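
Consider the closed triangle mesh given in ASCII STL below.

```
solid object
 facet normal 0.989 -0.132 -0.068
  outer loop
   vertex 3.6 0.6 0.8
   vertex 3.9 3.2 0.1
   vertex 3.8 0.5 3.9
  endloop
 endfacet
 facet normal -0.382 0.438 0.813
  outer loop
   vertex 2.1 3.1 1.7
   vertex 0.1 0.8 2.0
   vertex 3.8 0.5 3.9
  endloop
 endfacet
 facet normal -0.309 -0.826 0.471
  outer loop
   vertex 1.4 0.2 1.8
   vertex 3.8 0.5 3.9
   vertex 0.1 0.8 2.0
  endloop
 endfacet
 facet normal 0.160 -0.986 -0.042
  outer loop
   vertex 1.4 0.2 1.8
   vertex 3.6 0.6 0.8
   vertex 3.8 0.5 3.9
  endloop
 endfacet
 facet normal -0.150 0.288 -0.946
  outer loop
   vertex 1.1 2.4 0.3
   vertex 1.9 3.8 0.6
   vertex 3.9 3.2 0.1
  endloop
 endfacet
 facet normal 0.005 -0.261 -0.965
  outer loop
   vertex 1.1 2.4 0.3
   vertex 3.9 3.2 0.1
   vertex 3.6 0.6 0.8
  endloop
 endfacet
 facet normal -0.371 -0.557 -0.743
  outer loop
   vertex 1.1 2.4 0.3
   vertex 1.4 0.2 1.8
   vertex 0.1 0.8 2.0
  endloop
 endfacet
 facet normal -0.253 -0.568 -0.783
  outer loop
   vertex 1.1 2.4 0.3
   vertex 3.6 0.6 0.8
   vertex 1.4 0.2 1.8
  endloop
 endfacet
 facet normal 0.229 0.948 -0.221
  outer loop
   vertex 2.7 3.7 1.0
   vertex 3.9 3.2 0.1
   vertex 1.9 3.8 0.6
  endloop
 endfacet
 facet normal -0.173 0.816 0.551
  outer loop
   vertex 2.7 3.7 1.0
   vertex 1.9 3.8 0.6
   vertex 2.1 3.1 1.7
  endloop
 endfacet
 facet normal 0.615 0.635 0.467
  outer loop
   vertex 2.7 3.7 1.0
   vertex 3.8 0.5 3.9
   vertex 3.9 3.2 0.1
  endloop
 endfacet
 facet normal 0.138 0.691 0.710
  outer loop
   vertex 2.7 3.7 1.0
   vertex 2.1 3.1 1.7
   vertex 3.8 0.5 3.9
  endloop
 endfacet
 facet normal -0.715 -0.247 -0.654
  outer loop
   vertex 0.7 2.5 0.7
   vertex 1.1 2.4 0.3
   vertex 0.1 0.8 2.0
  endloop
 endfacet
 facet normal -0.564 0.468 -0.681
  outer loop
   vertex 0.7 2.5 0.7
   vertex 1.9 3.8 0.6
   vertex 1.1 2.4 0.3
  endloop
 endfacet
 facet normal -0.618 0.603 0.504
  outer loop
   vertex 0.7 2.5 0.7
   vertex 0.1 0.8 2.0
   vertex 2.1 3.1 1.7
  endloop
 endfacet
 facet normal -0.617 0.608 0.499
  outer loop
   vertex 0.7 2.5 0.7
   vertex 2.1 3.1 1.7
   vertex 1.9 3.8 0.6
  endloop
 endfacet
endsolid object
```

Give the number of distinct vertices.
10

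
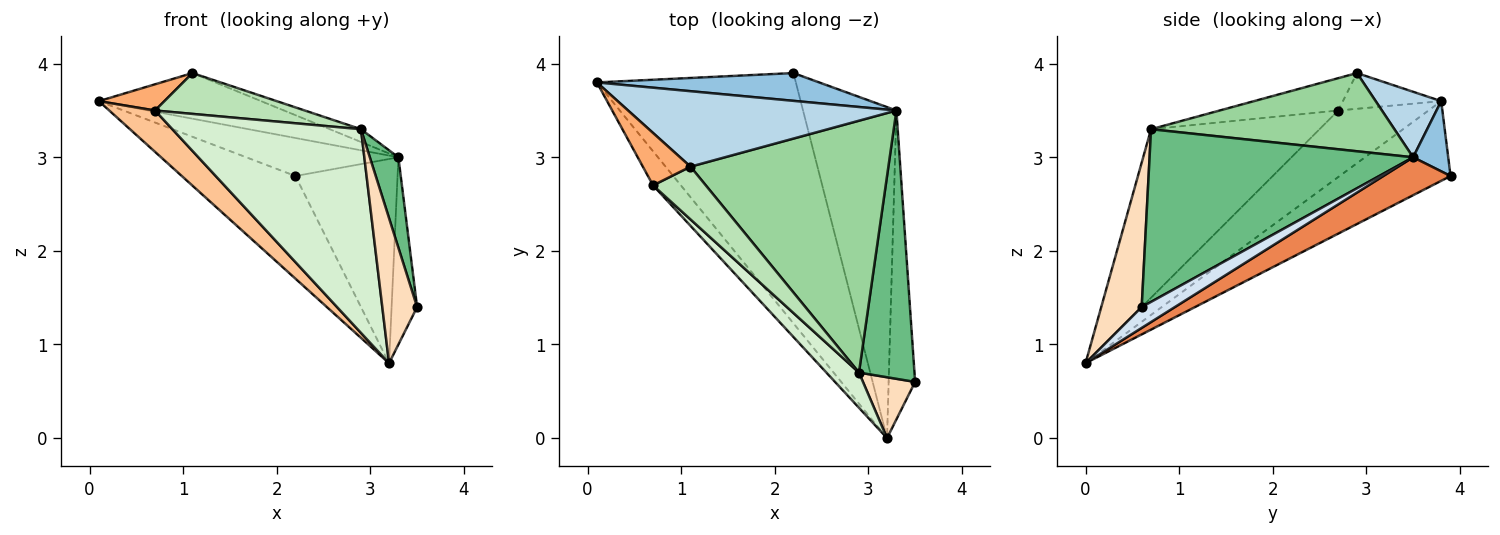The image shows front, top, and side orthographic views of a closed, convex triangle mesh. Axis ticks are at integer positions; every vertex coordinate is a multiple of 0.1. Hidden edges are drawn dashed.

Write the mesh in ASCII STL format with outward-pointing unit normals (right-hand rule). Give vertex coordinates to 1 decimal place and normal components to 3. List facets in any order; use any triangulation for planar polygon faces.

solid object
 facet normal -0.347 0.356 -0.868
  outer loop
   vertex 3.2 0.0 0.8
   vertex 0.1 3.8 3.6
   vertex 2.2 3.9 2.8
  endloop
 endfacet
 facet normal 0.183 0.794 0.580
  outer loop
   vertex 3.3 3.5 3.0
   vertex 2.2 3.9 2.8
   vertex 0.1 3.8 3.6
  endloop
 endfacet
 facet normal 0.205 0.506 0.838
  outer loop
   vertex 3.3 3.5 3.0
   vertex 0.1 3.8 3.6
   vertex 1.1 2.9 3.9
  endloop
 endfacet
 facet normal 0.559 0.430 -0.709
  outer loop
   vertex 3.3 3.5 3.0
   vertex 3.5 0.6 1.4
   vertex 3.2 0.0 0.8
  endloop
 endfacet
 facet normal 0.327 0.496 -0.804
  outer loop
   vertex 3.3 3.5 3.0
   vertex 3.2 0.0 0.8
   vertex 2.2 3.9 2.8
  endloop
 endfacet
 facet normal -0.557 -0.371 0.743
  outer loop
   vertex 0.7 2.7 3.5
   vertex 1.1 2.9 3.9
   vertex 0.1 3.8 3.6
  endloop
 endfacet
 facet normal -0.835 -0.424 -0.350
  outer loop
   vertex 0.7 2.7 3.5
   vertex 0.1 3.8 3.6
   vertex 3.2 0.0 0.8
  endloop
 endfacet
 facet normal 0.731 -0.629 0.264
  outer loop
   vertex 2.9 0.7 3.3
   vertex 3.2 0.0 0.8
   vertex 3.5 0.6 1.4
  endloop
 endfacet
 facet normal 0.947 -0.103 0.304
  outer loop
   vertex 2.9 0.7 3.3
   vertex 3.5 0.6 1.4
   vertex 3.3 3.5 3.0
  endloop
 endfacet
 facet normal 0.367 0.047 0.929
  outer loop
   vertex 2.9 0.7 3.3
   vertex 3.3 3.5 3.0
   vertex 1.1 2.9 3.9
  endloop
 endfacet
 facet normal -0.436 -0.551 0.712
  outer loop
   vertex 2.9 0.7 3.3
   vertex 1.1 2.9 3.9
   vertex 0.7 2.7 3.5
  endloop
 endfacet
 facet normal -0.661 -0.740 0.128
  outer loop
   vertex 2.9 0.7 3.3
   vertex 0.7 2.7 3.5
   vertex 3.2 0.0 0.8
  endloop
 endfacet
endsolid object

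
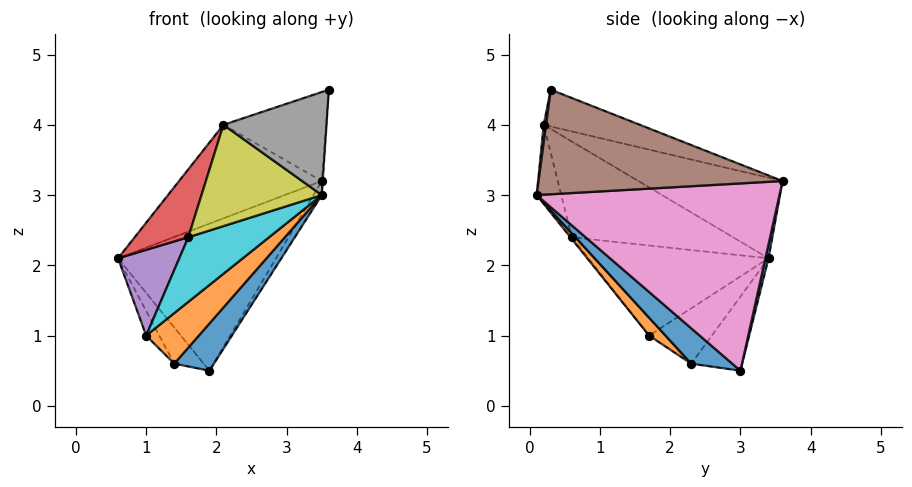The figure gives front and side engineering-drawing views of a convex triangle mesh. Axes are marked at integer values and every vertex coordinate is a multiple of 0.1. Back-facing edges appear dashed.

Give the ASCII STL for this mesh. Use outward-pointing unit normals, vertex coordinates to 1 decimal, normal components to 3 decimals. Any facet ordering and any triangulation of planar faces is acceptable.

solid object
 facet normal 0.019 0.974 -0.228
  outer loop
   vertex 1.9 3.0 0.5
   vertex 0.6 3.4 2.1
   vertex 3.5 3.6 3.2
  endloop
 endfacet
 facet normal -0.353 0.350 0.868
  outer loop
   vertex 2.1 0.2 4.0
   vertex 3.5 3.6 3.2
   vertex 0.6 3.4 2.1
  endloop
 endfacet
 facet normal -0.318 0.339 0.885
  outer loop
   vertex 2.1 0.2 4.0
   vertex 3.6 0.3 4.5
   vertex 3.5 3.6 3.2
  endloop
 endfacet
 facet normal -0.927 -0.308 0.213
  outer loop
   vertex 2.1 0.2 4.0
   vertex 0.6 3.4 2.1
   vertex 1.6 0.6 2.4
  endloop
 endfacet
 facet normal -0.936 -0.318 0.151
  outer loop
   vertex 1.0 1.7 1.0
   vertex 1.6 0.6 2.4
   vertex 0.6 3.4 2.1
  endloop
 endfacet
 facet normal 0.998 0.004 -0.067
  outer loop
   vertex 3.5 0.1 3.0
   vertex 3.5 3.6 3.2
   vertex 3.6 0.3 4.5
  endloop
 endfacet
 facet normal 0.857 0.029 -0.514
  outer loop
   vertex 3.5 0.1 3.0
   vertex 1.9 3.0 0.5
   vertex 3.5 3.6 3.2
  endloop
 endfacet
 facet normal 0.023 -0.991 0.131
  outer loop
   vertex 3.5 0.1 3.0
   vertex 3.6 0.3 4.5
   vertex 2.1 0.2 4.0
  endloop
 endfacet
 facet normal -0.197 -0.964 -0.179
  outer loop
   vertex 3.5 0.1 3.0
   vertex 2.1 0.2 4.0
   vertex 1.6 0.6 2.4
  endloop
 endfacet
 facet normal -0.014 -0.789 -0.614
  outer loop
   vertex 3.5 0.1 3.0
   vertex 1.6 0.6 2.4
   vertex 1.0 1.7 1.0
  endloop
 endfacet
 facet normal 0.446 -0.431 -0.785
  outer loop
   vertex 1.4 2.3 0.6
   vertex 1.9 3.0 0.5
   vertex 3.5 0.1 3.0
  endloop
 endfacet
 facet normal 0.196 -0.631 -0.750
  outer loop
   vertex 1.4 2.3 0.6
   vertex 3.5 0.1 3.0
   vertex 1.0 1.7 1.0
  endloop
 endfacet
 facet normal -0.667 0.385 -0.638
  outer loop
   vertex 1.4 2.3 0.6
   vertex 0.6 3.4 2.1
   vertex 1.9 3.0 0.5
  endloop
 endfacet
 facet normal -0.812 0.170 -0.558
  outer loop
   vertex 1.4 2.3 0.6
   vertex 1.0 1.7 1.0
   vertex 0.6 3.4 2.1
  endloop
 endfacet
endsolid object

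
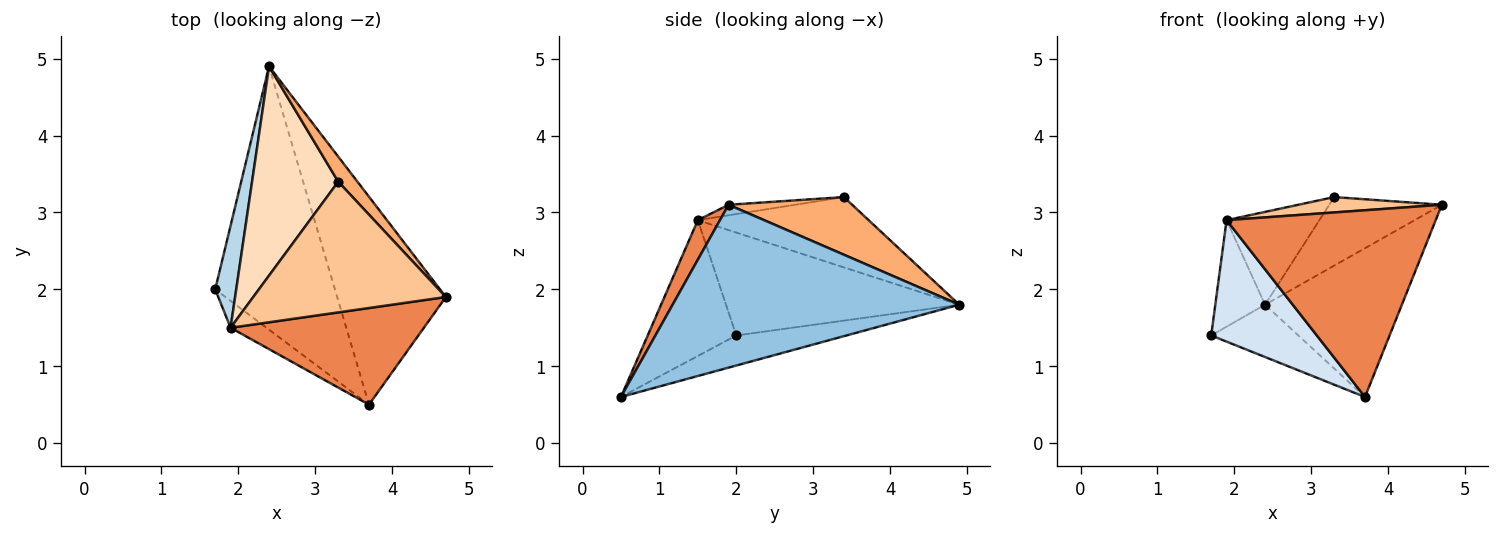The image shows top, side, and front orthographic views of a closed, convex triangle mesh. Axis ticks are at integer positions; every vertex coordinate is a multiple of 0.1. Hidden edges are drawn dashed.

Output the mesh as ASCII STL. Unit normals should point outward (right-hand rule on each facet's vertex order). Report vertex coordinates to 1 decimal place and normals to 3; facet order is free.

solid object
 facet normal -0.239 0.189 -0.952
  outer loop
   vertex 3.7 0.5 0.6
   vertex 1.7 2.0 1.4
   vertex 2.4 4.9 1.8
  endloop
 endfacet
 facet normal 0.773 0.369 -0.516
  outer loop
   vertex 3.7 0.5 0.6
   vertex 2.4 4.9 1.8
   vertex 4.7 1.9 3.1
  endloop
 endfacet
 facet normal -0.959 0.204 0.196
  outer loop
   vertex 1.9 1.5 2.9
   vertex 2.4 4.9 1.8
   vertex 1.7 2.0 1.4
  endloop
 endfacet
 facet normal -0.634 -0.755 -0.167
  outer loop
   vertex 1.9 1.5 2.9
   vertex 1.7 2.0 1.4
   vertex 3.7 0.5 0.6
  endloop
 endfacet
 facet normal 0.094 -0.884 0.458
  outer loop
   vertex 1.9 1.5 2.9
   vertex 3.7 0.5 0.6
   vertex 4.7 1.9 3.1
  endloop
 endfacet
 facet normal 0.718 0.654 0.239
  outer loop
   vertex 3.3 3.4 3.2
   vertex 4.7 1.9 3.1
   vertex 2.4 4.9 1.8
  endloop
 endfacet
 facet normal -0.054 -0.117 0.992
  outer loop
   vertex 3.3 3.4 3.2
   vertex 1.9 1.5 2.9
   vertex 4.7 1.9 3.1
  endloop
 endfacet
 facet normal -0.598 0.325 0.733
  outer loop
   vertex 3.3 3.4 3.2
   vertex 2.4 4.9 1.8
   vertex 1.9 1.5 2.9
  endloop
 endfacet
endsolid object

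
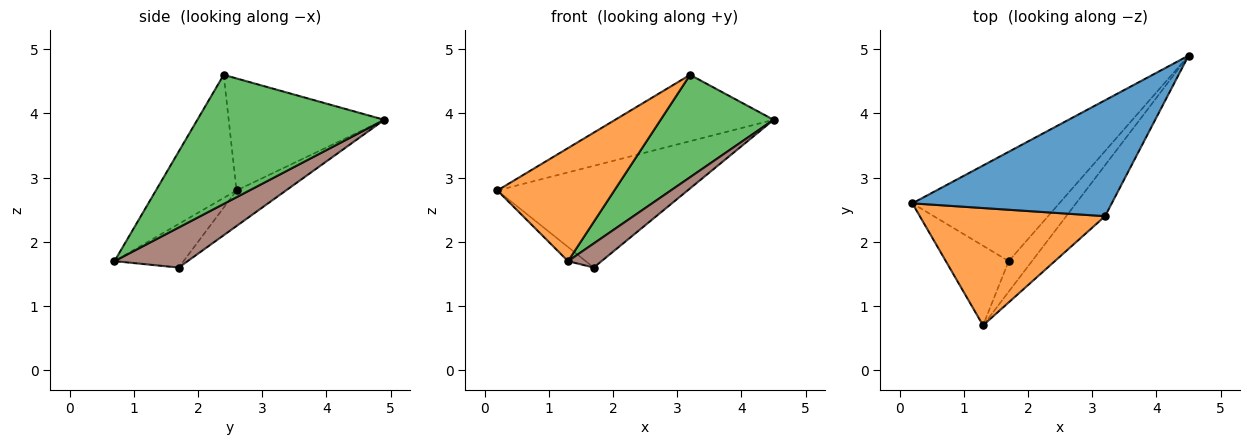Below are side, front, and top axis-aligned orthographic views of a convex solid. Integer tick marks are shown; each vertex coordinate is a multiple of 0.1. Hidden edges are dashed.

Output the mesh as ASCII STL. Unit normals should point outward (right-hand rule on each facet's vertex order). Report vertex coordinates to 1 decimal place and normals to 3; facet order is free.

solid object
 facet normal -0.438 0.446 0.780
  outer loop
   vertex 3.2 2.4 4.6
   vertex 4.5 4.9 3.9
   vertex 0.2 2.6 2.8
  endloop
 endfacet
 facet normal -0.432 -0.626 0.650
  outer loop
   vertex 3.2 2.4 4.6
   vertex 0.2 2.6 2.8
   vertex 1.3 0.7 1.7
  endloop
 endfacet
 facet normal 0.829 -0.501 -0.249
  outer loop
   vertex 3.2 2.4 4.6
   vertex 1.3 0.7 1.7
   vertex 4.5 4.9 3.9
  endloop
 endfacet
 facet normal -0.174 0.671 -0.721
  outer loop
   vertex 1.7 1.7 1.6
   vertex 0.2 2.6 2.8
   vertex 4.5 4.9 3.9
  endloop
 endfacet
 facet normal -0.564 0.144 -0.813
  outer loop
   vertex 1.7 1.7 1.6
   vertex 1.3 0.7 1.7
   vertex 0.2 2.6 2.8
  endloop
 endfacet
 facet normal 0.804 -0.368 -0.467
  outer loop
   vertex 1.7 1.7 1.6
   vertex 4.5 4.9 3.9
   vertex 1.3 0.7 1.7
  endloop
 endfacet
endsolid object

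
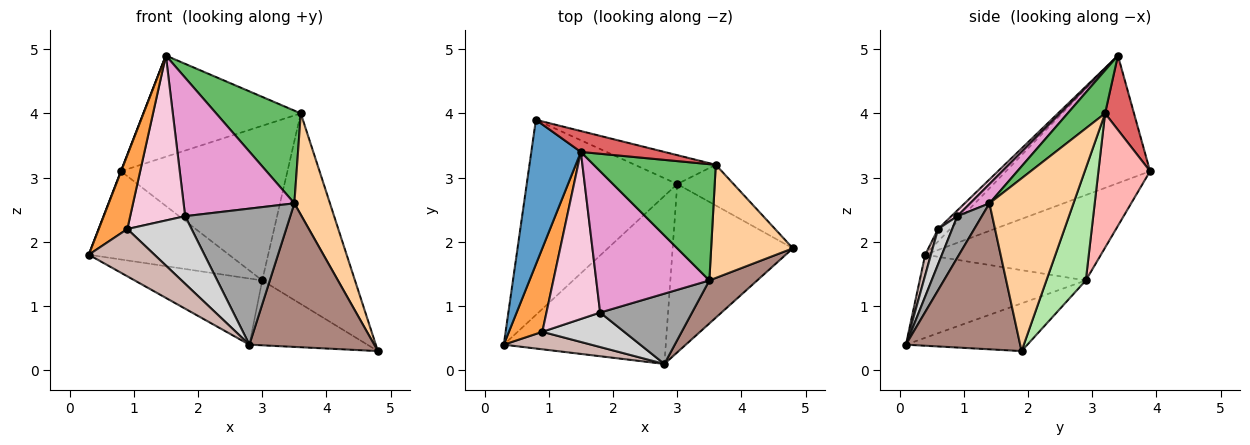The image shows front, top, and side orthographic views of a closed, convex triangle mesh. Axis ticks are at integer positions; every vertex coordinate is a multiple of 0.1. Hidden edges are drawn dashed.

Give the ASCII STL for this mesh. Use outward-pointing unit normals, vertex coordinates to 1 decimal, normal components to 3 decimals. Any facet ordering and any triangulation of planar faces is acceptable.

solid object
 facet normal -0.932 -0.001 0.362
  outer loop
   vertex 1.5 3.4 4.9
   vertex 0.8 3.9 3.1
   vertex 0.3 0.4 1.8
  endloop
 endfacet
 facet normal -0.459 0.366 -0.809
  outer loop
   vertex 3.0 2.9 1.4
   vertex 0.3 0.4 1.8
   vertex 0.8 3.9 3.1
  endloop
 endfacet
 facet normal -0.268 -0.638 0.722
  outer loop
   vertex 0.9 0.6 2.2
   vertex 1.5 3.4 4.9
   vertex 0.3 0.4 1.8
  endloop
 endfacet
 facet normal 0.844 -0.358 0.399
  outer loop
   vertex 3.6 3.2 4.0
   vertex 3.5 1.4 2.6
   vertex 4.8 1.9 0.3
  endloop
 endfacet
 facet normal 0.266 -0.601 0.754
  outer loop
   vertex 3.6 3.2 4.0
   vertex 1.5 3.4 4.9
   vertex 3.5 1.4 2.6
  endloop
 endfacet
 facet normal 0.384 0.903 -0.193
  outer loop
   vertex 3.6 3.2 4.0
   vertex 4.8 1.9 0.3
   vertex 3.0 2.9 1.4
  endloop
 endfacet
 facet normal 0.177 0.964 0.199
  outer loop
   vertex 3.6 3.2 4.0
   vertex 0.8 3.9 3.1
   vertex 1.5 3.4 4.9
  endloop
 endfacet
 facet normal 0.292 0.940 -0.176
  outer loop
   vertex 3.6 3.2 4.0
   vertex 3.0 2.9 1.4
   vertex 0.8 3.9 3.1
  endloop
 endfacet
 facet normal -0.431 0.331 -0.840
  outer loop
   vertex 2.8 0.1 0.4
   vertex 0.3 0.4 1.8
   vertex 3.0 2.9 1.4
  endloop
 endfacet
 facet normal -0.347 0.337 -0.875
  outer loop
   vertex 2.8 0.1 0.4
   vertex 3.0 2.9 1.4
   vertex 4.8 1.9 0.3
  endloop
 endfacet
 facet normal 0.659 -0.720 0.216
  outer loop
   vertex 2.8 0.1 0.4
   vertex 4.8 1.9 0.3
   vertex 3.5 1.4 2.6
  endloop
 endfacet
 facet normal 0.081 -0.935 0.346
  outer loop
   vertex 2.8 0.1 0.4
   vertex 0.9 0.6 2.2
   vertex 0.3 0.4 1.8
  endloop
 endfacet
 facet normal 0.121 -0.695 0.709
  outer loop
   vertex 1.8 0.9 2.4
   vertex 3.5 1.4 2.6
   vertex 1.5 3.4 4.9
  endloop
 endfacet
 facet normal 0.076 -0.701 0.710
  outer loop
   vertex 1.8 0.9 2.4
   vertex 1.5 3.4 4.9
   vertex 0.9 0.6 2.2
  endloop
 endfacet
 facet normal 0.203 -0.870 0.449
  outer loop
   vertex 1.8 0.9 2.4
   vertex 2.8 0.1 0.4
   vertex 3.5 1.4 2.6
  endloop
 endfacet
 facet normal 0.192 -0.874 0.446
  outer loop
   vertex 1.8 0.9 2.4
   vertex 0.9 0.6 2.2
   vertex 2.8 0.1 0.4
  endloop
 endfacet
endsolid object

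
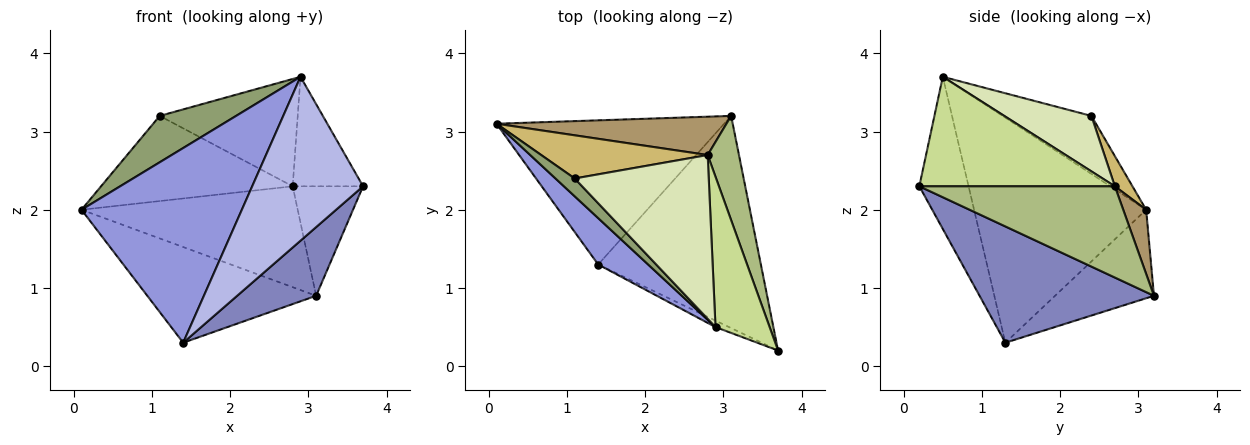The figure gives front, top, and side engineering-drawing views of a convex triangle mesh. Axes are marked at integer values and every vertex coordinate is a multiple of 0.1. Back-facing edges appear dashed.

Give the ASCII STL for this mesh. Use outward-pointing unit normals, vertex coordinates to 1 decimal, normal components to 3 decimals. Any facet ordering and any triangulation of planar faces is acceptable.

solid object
 facet normal -0.308 0.526 -0.793
  outer loop
   vertex 1.4 1.3 0.3
   vertex 0.1 3.1 2.0
   vertex 3.1 3.2 0.9
  endloop
 endfacet
 facet normal 0.562 -0.255 -0.787
  outer loop
   vertex 1.4 1.3 0.3
   vertex 3.1 3.2 0.9
   vertex 3.7 0.2 2.3
  endloop
 endfacet
 facet normal -0.722 -0.673 0.160
  outer loop
   vertex 2.9 0.5 3.7
   vertex 0.1 3.1 2.0
   vertex 1.4 1.3 0.3
  endloop
 endfacet
 facet normal -0.406 -0.913 -0.036
  outer loop
   vertex 2.9 0.5 3.7
   vertex 1.4 1.3 0.3
   vertex 3.7 0.2 2.3
  endloop
 endfacet
 facet normal -0.735 -0.632 0.244
  outer loop
   vertex 1.1 2.4 3.2
   vertex 0.1 3.1 2.0
   vertex 2.9 0.5 3.7
  endloop
 endfacet
 facet normal 0.895 0.322 0.307
  outer loop
   vertex 2.8 2.7 2.3
   vertex 3.7 0.2 2.3
   vertex 3.1 3.2 0.9
  endloop
 endfacet
 facet normal 0.853 0.307 0.422
  outer loop
   vertex 2.8 2.7 2.3
   vertex 2.9 0.5 3.7
   vertex 3.7 0.2 2.3
  endloop
 endfacet
 facet normal 0.327 0.518 0.790
  outer loop
   vertex 2.8 2.7 2.3
   vertex 1.1 2.4 3.2
   vertex 2.9 0.5 3.7
  endloop
 endfacet
 facet normal 0.099 0.930 0.353
  outer loop
   vertex 2.8 2.7 2.3
   vertex 3.1 3.2 0.9
   vertex 0.1 3.1 2.0
  endloop
 endfacet
 facet normal 0.082 0.889 0.451
  outer loop
   vertex 2.8 2.7 2.3
   vertex 0.1 3.1 2.0
   vertex 1.1 2.4 3.2
  endloop
 endfacet
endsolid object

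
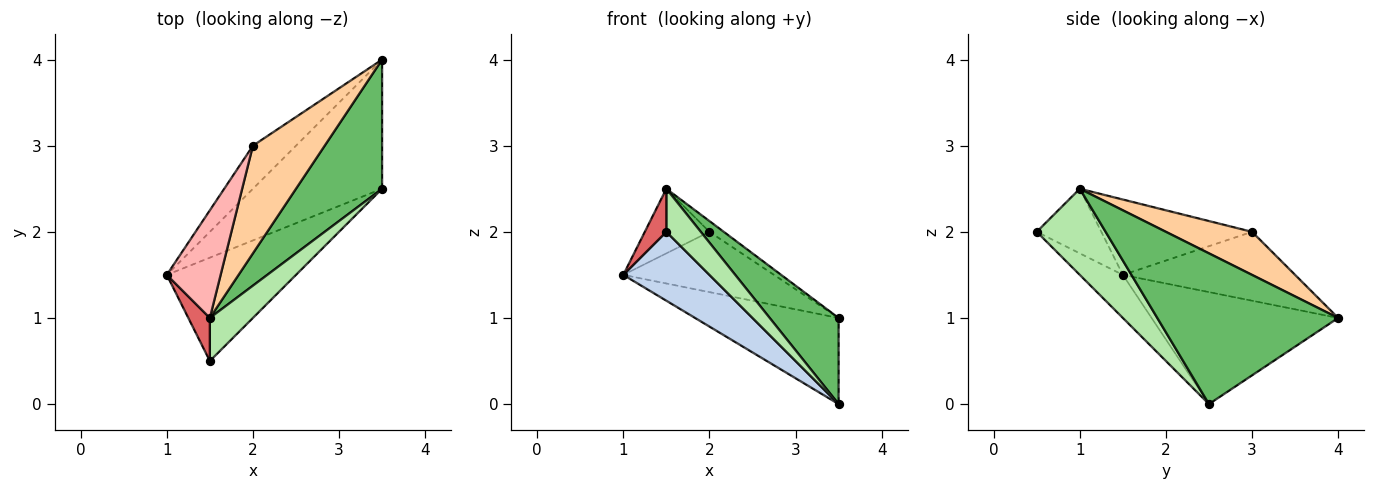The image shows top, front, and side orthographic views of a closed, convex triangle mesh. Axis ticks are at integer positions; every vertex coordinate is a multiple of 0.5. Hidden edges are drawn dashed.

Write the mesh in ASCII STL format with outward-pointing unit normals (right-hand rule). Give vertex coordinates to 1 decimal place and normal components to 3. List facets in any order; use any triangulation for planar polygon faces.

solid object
 facet normal -0.585 0.450 -0.675
  outer loop
   vertex 3.5 2.5 0.0
   vertex 1.0 1.5 1.5
   vertex 3.5 4.0 1.0
  endloop
 endfacet
 facet normal -0.267 -0.535 -0.802
  outer loop
   vertex 3.5 2.5 0.0
   vertex 1.5 0.5 2.0
   vertex 1.0 1.5 1.5
  endloop
 endfacet
 facet normal -0.681 0.596 -0.426
  outer loop
   vertex 2.0 3.0 2.0
   vertex 3.5 4.0 1.0
   vertex 1.0 1.5 1.5
  endloop
 endfacet
 facet normal 0.513 0.085 0.854
  outer loop
   vertex 1.5 1.0 2.5
   vertex 3.5 4.0 1.0
   vertex 2.0 3.0 2.0
  endloop
 endfacet
 facet normal 0.824 -0.314 0.471
  outer loop
   vertex 1.5 1.0 2.5
   vertex 3.5 2.5 0.0
   vertex 3.5 4.0 1.0
  endloop
 endfacet
 facet normal 0.816 -0.408 0.408
  outer loop
   vertex 1.5 1.0 2.5
   vertex 1.5 0.5 2.0
   vertex 3.5 2.5 0.0
  endloop
 endfacet
 facet normal -0.905 -0.302 0.302
  outer loop
   vertex 1.5 1.0 2.5
   vertex 1.0 1.5 1.5
   vertex 1.5 0.5 2.0
  endloop
 endfacet
 facet normal -0.768 0.329 0.549
  outer loop
   vertex 1.5 1.0 2.5
   vertex 2.0 3.0 2.0
   vertex 1.0 1.5 1.5
  endloop
 endfacet
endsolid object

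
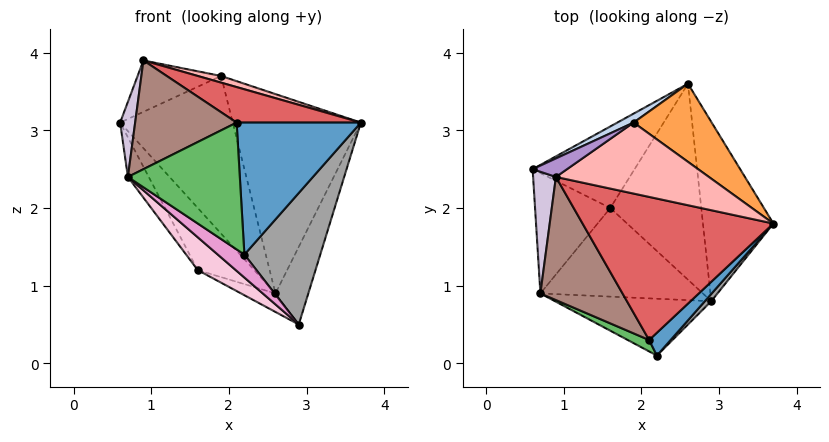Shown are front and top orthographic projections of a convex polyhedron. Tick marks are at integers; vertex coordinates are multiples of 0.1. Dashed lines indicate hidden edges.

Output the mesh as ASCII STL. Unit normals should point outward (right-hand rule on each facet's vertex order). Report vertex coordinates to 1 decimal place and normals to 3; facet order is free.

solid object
 facet normal 0.679 -0.724 0.125
  outer loop
   vertex 2.1 0.3 3.1
   vertex 2.2 0.1 1.4
   vertex 3.7 1.8 3.1
  endloop
 endfacet
 facet normal -0.438 0.898 0.051
  outer loop
   vertex 1.9 3.1 3.7
   vertex 2.6 3.6 0.9
   vertex 0.6 2.5 3.1
  endloop
 endfacet
 facet normal 0.622 0.729 0.286
  outer loop
   vertex 1.9 3.1 3.7
   vertex 3.7 1.8 3.1
   vertex 2.6 3.6 0.9
  endloop
 endfacet
 facet normal -0.770 0.386 -0.507
  outer loop
   vertex 1.6 2.0 1.2
   vertex 0.6 2.5 3.1
   vertex 2.6 3.6 0.9
  endloop
 endfacet
 facet normal -0.427 -0.901 0.081
  outer loop
   vertex 0.7 0.9 2.4
   vertex 2.2 0.1 1.4
   vertex 2.1 0.3 3.1
  endloop
 endfacet
 facet normal -0.855 0.162 -0.493
  outer loop
   vertex 0.7 0.9 2.4
   vertex 0.6 2.5 3.1
   vertex 1.6 2.0 1.2
  endloop
 endfacet
 facet normal 0.220 -0.235 0.947
  outer loop
   vertex 0.9 2.4 3.9
   vertex 2.1 0.3 3.1
   vertex 3.7 1.8 3.1
  endloop
 endfacet
 facet normal 0.256 -0.090 0.963
  outer loop
   vertex 0.9 2.4 3.9
   vertex 3.7 1.8 3.1
   vertex 1.9 3.1 3.7
  endloop
 endfacet
 facet normal -0.509 0.810 0.292
  outer loop
   vertex 0.9 2.4 3.9
   vertex 1.9 3.1 3.7
   vertex 0.6 2.5 3.1
  endloop
 endfacet
 facet normal -0.926 -0.199 0.322
  outer loop
   vertex 0.9 2.4 3.9
   vertex 0.6 2.5 3.1
   vertex 0.7 0.9 2.4
  endloop
 endfacet
 facet normal -0.550 -0.553 0.626
  outer loop
   vertex 0.9 2.4 3.9
   vertex 0.7 0.9 2.4
   vertex 2.1 0.3 3.1
  endloop
 endfacet
 facet normal -0.410 0.086 -0.908
  outer loop
   vertex 2.9 0.8 0.5
   vertex 1.6 2.0 1.2
   vertex 2.6 3.6 0.9
  endloop
 endfacet
 facet normal -0.633 -0.290 -0.718
  outer loop
   vertex 2.9 0.8 0.5
   vertex 2.2 0.1 1.4
   vertex 0.7 0.9 2.4
  endloop
 endfacet
 facet normal -0.637 -0.268 -0.723
  outer loop
   vertex 2.9 0.8 0.5
   vertex 0.7 0.9 2.4
   vertex 1.6 2.0 1.2
  endloop
 endfacet
 facet normal 0.730 -0.682 0.038
  outer loop
   vertex 2.9 0.8 0.5
   vertex 3.7 1.8 3.1
   vertex 2.2 0.1 1.4
  endloop
 endfacet
 facet normal 0.928 0.148 -0.343
  outer loop
   vertex 2.9 0.8 0.5
   vertex 2.6 3.6 0.9
   vertex 3.7 1.8 3.1
  endloop
 endfacet
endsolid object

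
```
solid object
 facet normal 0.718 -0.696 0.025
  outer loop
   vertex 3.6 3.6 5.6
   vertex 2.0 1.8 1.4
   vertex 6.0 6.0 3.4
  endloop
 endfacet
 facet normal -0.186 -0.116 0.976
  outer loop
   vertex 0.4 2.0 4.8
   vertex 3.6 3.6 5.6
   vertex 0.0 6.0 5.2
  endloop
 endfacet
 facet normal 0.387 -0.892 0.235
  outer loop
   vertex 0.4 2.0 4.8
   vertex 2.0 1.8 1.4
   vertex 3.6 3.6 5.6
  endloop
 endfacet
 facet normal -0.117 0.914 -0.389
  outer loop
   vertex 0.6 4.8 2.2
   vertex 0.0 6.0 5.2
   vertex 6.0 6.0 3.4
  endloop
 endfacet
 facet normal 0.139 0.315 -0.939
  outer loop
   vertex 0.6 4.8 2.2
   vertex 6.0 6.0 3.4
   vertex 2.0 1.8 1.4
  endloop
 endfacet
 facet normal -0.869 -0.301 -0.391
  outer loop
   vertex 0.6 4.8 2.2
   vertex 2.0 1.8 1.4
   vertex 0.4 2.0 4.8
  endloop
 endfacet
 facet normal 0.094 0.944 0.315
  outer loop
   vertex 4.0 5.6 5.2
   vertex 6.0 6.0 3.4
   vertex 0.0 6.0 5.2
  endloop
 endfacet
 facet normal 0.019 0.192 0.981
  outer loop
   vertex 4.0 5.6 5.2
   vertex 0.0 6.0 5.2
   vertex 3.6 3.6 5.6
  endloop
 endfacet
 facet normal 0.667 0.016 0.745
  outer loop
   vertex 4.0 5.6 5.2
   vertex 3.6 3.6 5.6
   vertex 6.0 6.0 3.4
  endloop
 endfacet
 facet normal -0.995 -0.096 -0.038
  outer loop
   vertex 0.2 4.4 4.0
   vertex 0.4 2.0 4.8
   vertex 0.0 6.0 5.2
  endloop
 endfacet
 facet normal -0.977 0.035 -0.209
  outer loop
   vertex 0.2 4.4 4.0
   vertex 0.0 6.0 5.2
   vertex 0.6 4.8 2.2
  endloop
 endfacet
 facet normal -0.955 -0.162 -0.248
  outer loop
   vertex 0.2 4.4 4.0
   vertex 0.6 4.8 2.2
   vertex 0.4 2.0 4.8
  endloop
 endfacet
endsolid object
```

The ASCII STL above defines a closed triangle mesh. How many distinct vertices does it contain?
8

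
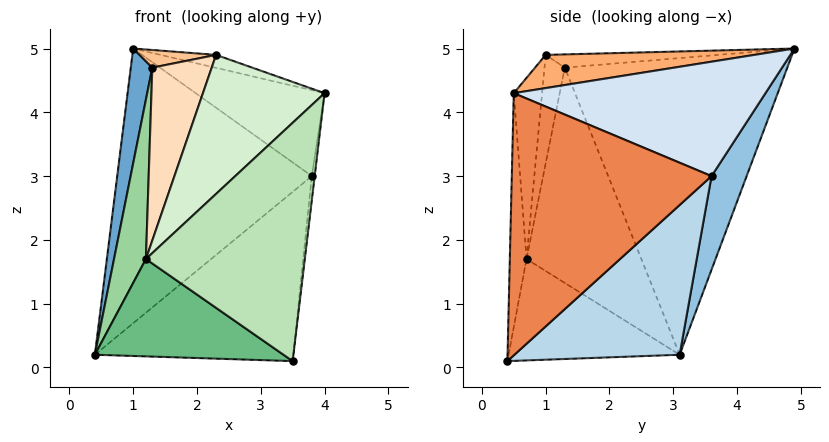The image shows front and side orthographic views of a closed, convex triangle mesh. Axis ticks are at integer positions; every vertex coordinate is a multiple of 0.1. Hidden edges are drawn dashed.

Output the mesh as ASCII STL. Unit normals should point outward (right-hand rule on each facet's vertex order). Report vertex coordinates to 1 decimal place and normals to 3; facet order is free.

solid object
 facet normal -0.983 -0.095 0.159
  outer loop
   vertex 1.3 1.3 4.7
   vertex 1.0 4.9 5.0
   vertex 0.4 3.1 0.2
  endloop
 endfacet
 facet normal 0.165 0.916 -0.364
  outer loop
   vertex 3.8 3.6 3.0
   vertex 0.4 3.1 0.2
   vertex 1.0 4.9 5.0
  endloop
 endfacet
 facet normal 0.472 0.567 -0.675
  outer loop
   vertex 3.8 3.6 3.0
   vertex 3.5 0.4 0.1
   vertex 0.4 3.1 0.2
  endloop
 endfacet
 facet normal 0.645 0.330 0.689
  outer loop
   vertex 3.8 3.6 3.0
   vertex 1.0 4.9 5.0
   vertex 4.0 0.5 4.3
  endloop
 endfacet
 facet normal 0.993 0.014 -0.119
  outer loop
   vertex 3.8 3.6 3.0
   vertex 4.0 0.5 4.3
   vertex 3.5 0.4 0.1
  endloop
 endfacet
 facet normal 0.356 0.095 0.930
  outer loop
   vertex 2.3 1.0 4.9
   vertex 4.0 0.5 4.3
   vertex 1.0 4.9 5.0
  endloop
 endfacet
 facet normal -0.224 -0.099 0.970
  outer loop
   vertex 2.3 1.0 4.9
   vertex 1.0 4.9 5.0
   vertex 1.3 1.3 4.7
  endloop
 endfacet
 facet normal -0.318 -0.928 0.196
  outer loop
   vertex 1.2 0.7 1.7
   vertex 2.3 1.0 4.9
   vertex 1.3 1.3 4.7
  endloop
 endfacet
 facet normal -0.518 -0.571 -0.637
  outer loop
   vertex 1.2 0.7 1.7
   vertex 0.4 3.1 0.2
   vertex 3.5 0.4 0.1
  endloop
 endfacet
 facet normal -0.960 -0.267 0.085
  outer loop
   vertex 1.2 0.7 1.7
   vertex 1.3 1.3 4.7
   vertex 0.4 3.1 0.2
  endloop
 endfacet
 facet normal -0.105 -0.994 0.036
  outer loop
   vertex 1.2 0.7 1.7
   vertex 3.5 0.4 0.1
   vertex 4.0 0.5 4.3
  endloop
 endfacet
 facet normal -0.224 -0.960 0.167
  outer loop
   vertex 1.2 0.7 1.7
   vertex 4.0 0.5 4.3
   vertex 2.3 1.0 4.9
  endloop
 endfacet
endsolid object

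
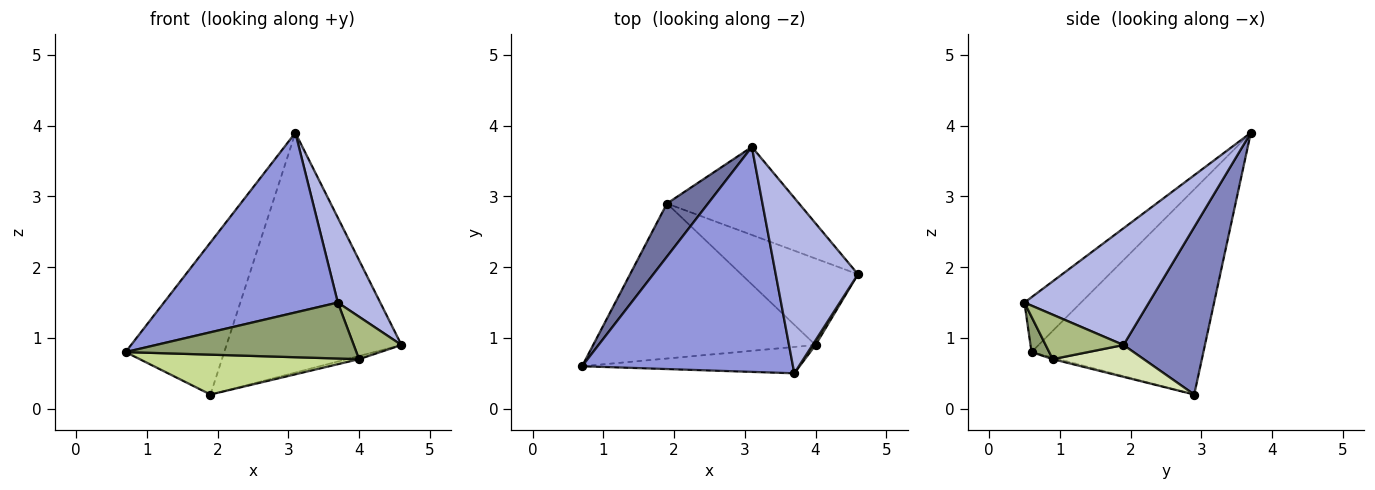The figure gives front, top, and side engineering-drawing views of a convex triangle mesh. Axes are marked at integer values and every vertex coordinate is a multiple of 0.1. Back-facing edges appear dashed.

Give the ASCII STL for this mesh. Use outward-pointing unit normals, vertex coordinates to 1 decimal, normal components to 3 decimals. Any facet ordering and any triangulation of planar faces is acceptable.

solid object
 facet normal -0.855 0.490 0.171
  outer loop
   vertex 1.9 2.9 0.2
   vertex 0.7 0.6 0.8
   vertex 3.1 3.7 3.9
  endloop
 endfacet
 facet normal 0.400 0.860 -0.316
  outer loop
   vertex 1.9 2.9 0.2
   vertex 3.1 3.7 3.9
   vertex 4.6 1.9 0.9
  endloop
 endfacet
 facet normal -0.199 -0.612 0.766
  outer loop
   vertex 3.7 0.5 1.5
   vertex 3.1 3.7 3.9
   vertex 0.7 0.6 0.8
  endloop
 endfacet
 facet normal 0.787 -0.268 0.555
  outer loop
   vertex 3.7 0.5 1.5
   vertex 4.6 1.9 0.9
   vertex 3.1 3.7 3.9
  endloop
 endfacet
 facet normal 0.069 -0.902 -0.425
  outer loop
   vertex 4.0 0.9 0.7
   vertex 3.7 0.5 1.5
   vertex 0.7 0.6 0.8
  endloop
 endfacet
 facet normal 0.851 -0.522 0.058
  outer loop
   vertex 4.0 0.9 0.7
   vertex 4.6 1.9 0.9
   vertex 3.7 0.5 1.5
  endloop
 endfacet
 facet normal -0.007 -0.249 -0.968
  outer loop
   vertex 4.0 0.9 0.7
   vertex 0.7 0.6 0.8
   vertex 1.9 2.9 0.2
  endloop
 endfacet
 facet normal 0.263 0.035 -0.964
  outer loop
   vertex 4.0 0.9 0.7
   vertex 1.9 2.9 0.2
   vertex 4.6 1.9 0.9
  endloop
 endfacet
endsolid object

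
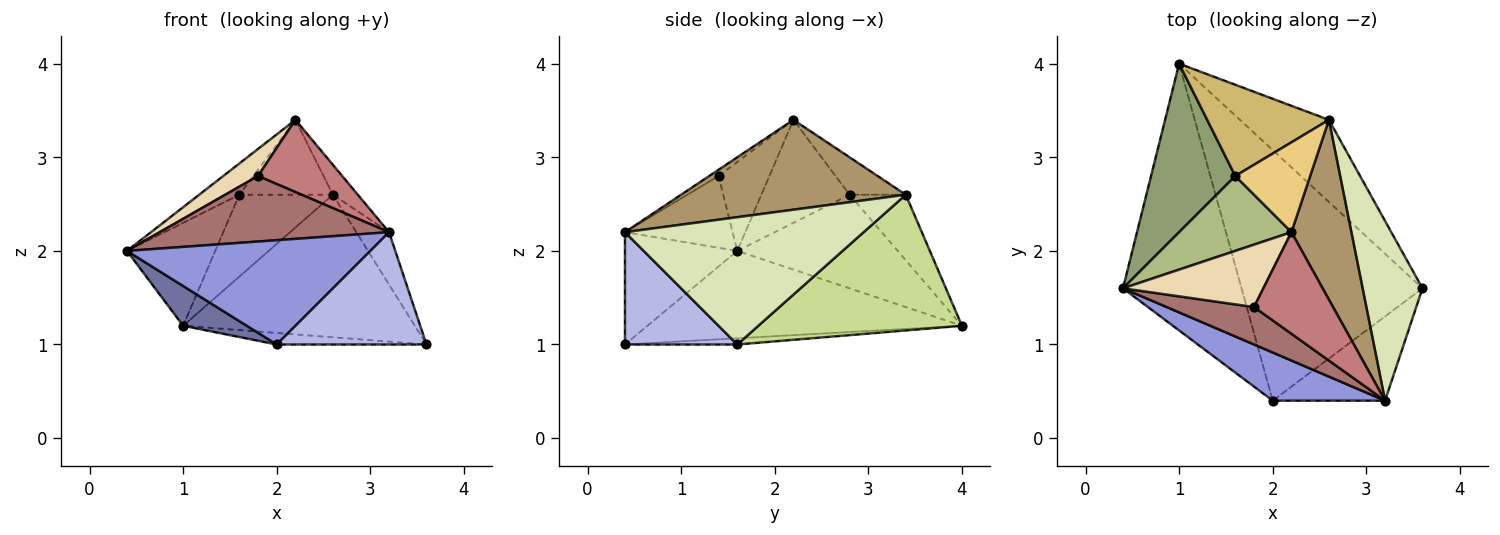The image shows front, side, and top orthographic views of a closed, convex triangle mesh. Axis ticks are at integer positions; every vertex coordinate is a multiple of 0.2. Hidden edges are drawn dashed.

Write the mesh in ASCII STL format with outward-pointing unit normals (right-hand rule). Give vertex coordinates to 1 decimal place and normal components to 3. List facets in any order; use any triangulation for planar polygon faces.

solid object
 facet normal -0.589 -0.119 -0.799
  outer loop
   vertex 2.0 0.4 1.0
   vertex 0.4 1.6 2.0
   vertex 1.0 4.0 1.2
  endloop
 endfacet
 facet normal -0.034 0.046 -0.998
  outer loop
   vertex 2.0 0.4 1.0
   vertex 1.0 4.0 1.2
   vertex 3.6 1.6 1.0
  endloop
 endfacet
 facet normal -0.386 -0.837 0.386
  outer loop
   vertex 2.0 0.4 1.0
   vertex 3.2 0.4 2.2
   vertex 0.4 1.6 2.0
  endloop
 endfacet
 facet normal 0.514 -0.686 -0.514
  outer loop
   vertex 2.0 0.4 1.0
   vertex 3.6 1.6 1.0
   vertex 3.2 0.4 2.2
  endloop
 endfacet
 facet normal -0.688 0.378 0.619
  outer loop
   vertex 1.6 2.8 2.6
   vertex 1.0 4.0 1.2
   vertex 0.4 1.6 2.0
  endloop
 endfacet
 facet normal -0.646 0.294 0.705
  outer loop
   vertex 1.6 2.8 2.6
   vertex 0.4 1.6 2.0
   vertex 2.2 2.2 3.4
  endloop
 endfacet
 facet normal 0.606 0.689 -0.397
  outer loop
   vertex 2.6 3.4 2.6
   vertex 3.6 1.6 1.0
   vertex 1.0 4.0 1.2
  endloop
 endfacet
 facet normal 0.898 0.123 0.423
  outer loop
   vertex 2.6 3.4 2.6
   vertex 3.2 0.4 2.2
   vertex 3.6 1.6 1.0
  endloop
 endfacet
 facet normal 0.829 0.092 0.552
  outer loop
   vertex 2.6 3.4 2.6
   vertex 2.2 2.2 3.4
   vertex 3.2 0.4 2.2
  endloop
 endfacet
 facet normal -0.372 0.620 0.691
  outer loop
   vertex 2.6 3.4 2.6
   vertex 1.0 4.0 1.2
   vertex 1.6 2.8 2.6
  endloop
 endfacet
 facet normal -0.359 0.598 0.717
  outer loop
   vertex 2.6 3.4 2.6
   vertex 1.6 2.8 2.6
   vertex 2.2 2.2 3.4
  endloop
 endfacet
 facet normal -0.502 -0.344 0.793
  outer loop
   vertex 1.8 1.4 2.8
   vertex 2.2 2.2 3.4
   vertex 0.4 1.6 2.0
  endloop
 endfacet
 facet normal -0.377 -0.804 0.459
  outer loop
   vertex 1.8 1.4 2.8
   vertex 0.4 1.6 2.0
   vertex 3.2 0.4 2.2
  endloop
 endfacet
 facet normal -0.064 -0.578 0.813
  outer loop
   vertex 1.8 1.4 2.8
   vertex 3.2 0.4 2.2
   vertex 2.2 2.2 3.4
  endloop
 endfacet
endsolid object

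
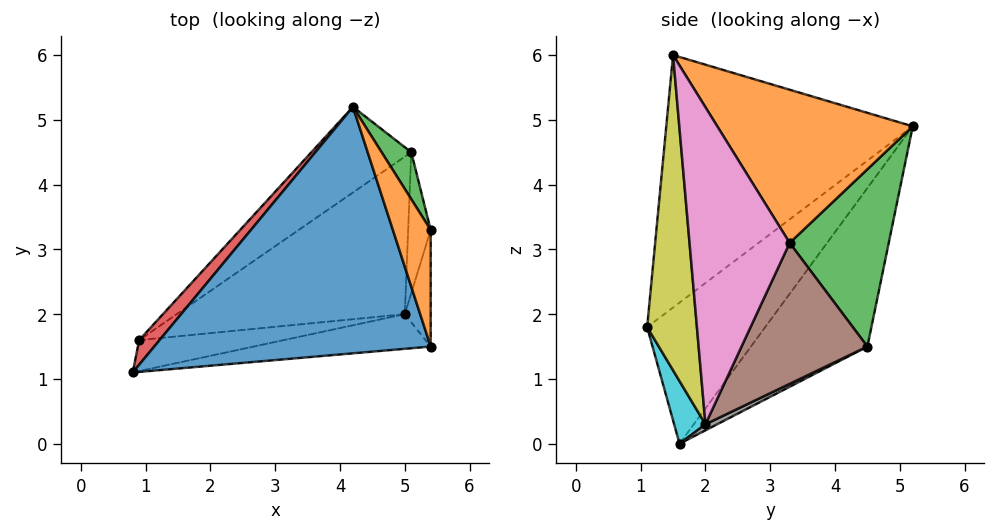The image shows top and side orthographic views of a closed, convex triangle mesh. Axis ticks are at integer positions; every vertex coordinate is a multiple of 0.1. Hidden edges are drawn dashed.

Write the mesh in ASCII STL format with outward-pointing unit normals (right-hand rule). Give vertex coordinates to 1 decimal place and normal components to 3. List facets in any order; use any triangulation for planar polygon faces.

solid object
 facet normal -0.674 0.001 0.738
  outer loop
   vertex 5.4 1.5 6.0
   vertex 4.2 5.2 4.9
   vertex 0.8 1.1 1.8
  endloop
 endfacet
 facet normal 0.906 0.360 0.224
  outer loop
   vertex 5.4 1.5 6.0
   vertex 5.4 3.3 3.1
   vertex 4.2 5.2 4.9
  endloop
 endfacet
 facet normal 0.894 0.423 0.150
  outer loop
   vertex 5.1 4.5 1.5
   vertex 4.2 5.2 4.9
   vertex 5.4 3.3 3.1
  endloop
 endfacet
 facet normal -0.806 0.580 0.116
  outer loop
   vertex 0.9 1.6 0.0
   vertex 0.8 1.1 1.8
   vertex 4.2 5.2 4.9
  endloop
 endfacet
 facet normal -0.469 0.832 -0.296
  outer loop
   vertex 0.9 1.6 0.0
   vertex 4.2 5.2 4.9
   vertex 5.1 4.5 1.5
  endloop
 endfacet
 facet normal 0.987 0.036 -0.158
  outer loop
   vertex 5.0 2.0 0.3
   vertex 5.1 4.5 1.5
   vertex 5.4 3.3 3.1
  endloop
 endfacet
 facet normal 0.988 -0.130 -0.081
  outer loop
   vertex 5.0 2.0 0.3
   vertex 5.4 3.3 3.1
   vertex 5.4 1.5 6.0
  endloop
 endfacet
 facet normal 0.024 0.432 -0.902
  outer loop
   vertex 5.0 2.0 0.3
   vertex 0.9 1.6 0.0
   vertex 5.1 4.5 1.5
  endloop
 endfacet
 facet normal 0.175 -0.980 -0.098
  outer loop
   vertex 5.0 2.0 0.3
   vertex 5.4 1.5 6.0
   vertex 0.8 1.1 1.8
  endloop
 endfacet
 facet normal 0.113 -0.959 -0.260
  outer loop
   vertex 5.0 2.0 0.3
   vertex 0.8 1.1 1.8
   vertex 0.9 1.6 0.0
  endloop
 endfacet
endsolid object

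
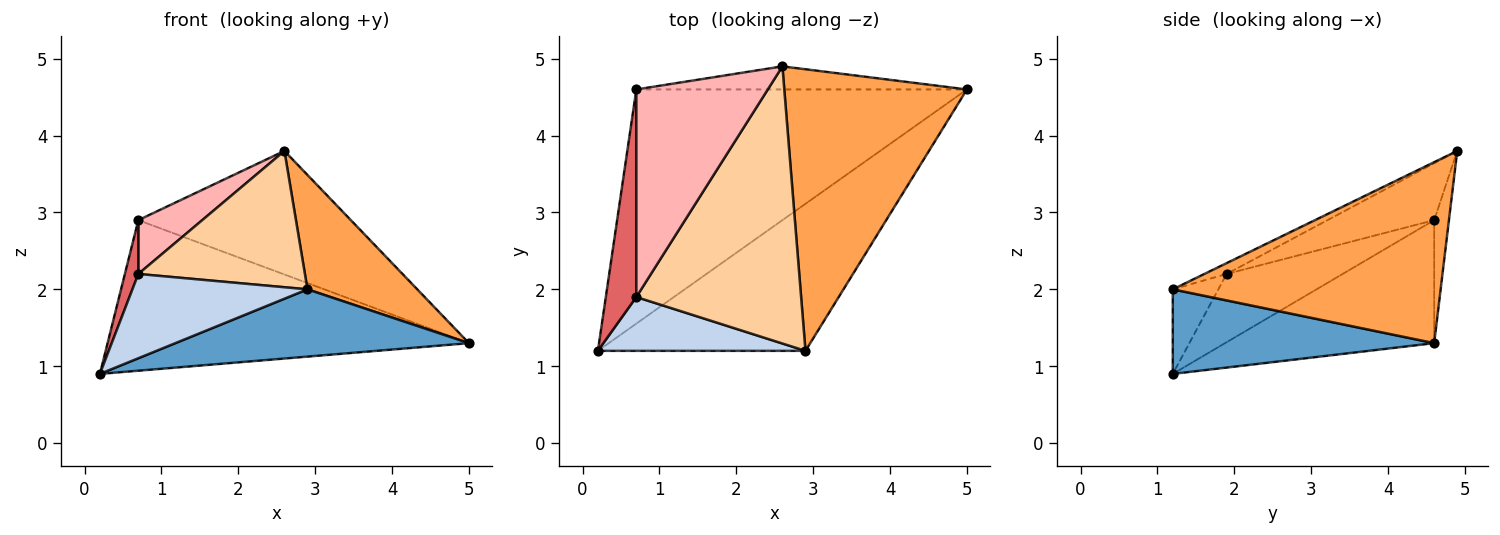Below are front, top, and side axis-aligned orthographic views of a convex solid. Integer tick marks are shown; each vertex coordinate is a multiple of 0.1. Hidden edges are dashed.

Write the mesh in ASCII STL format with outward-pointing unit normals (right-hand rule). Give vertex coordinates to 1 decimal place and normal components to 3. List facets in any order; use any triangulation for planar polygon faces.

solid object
 facet normal 0.347 -0.390 -0.853
  outer loop
   vertex 2.9 1.2 2.0
   vertex 0.2 1.2 0.9
   vertex 5.0 4.6 1.3
  endloop
 endfacet
 facet normal -0.214 -0.823 0.526
  outer loop
   vertex 2.9 1.2 2.0
   vertex 0.7 1.9 2.2
   vertex 0.2 1.2 0.9
  endloop
 endfacet
 facet normal 0.676 -0.277 0.682
  outer loop
   vertex 2.9 1.2 2.0
   vertex 5.0 4.6 1.3
   vertex 2.6 4.9 3.8
  endloop
 endfacet
 facet normal -0.059 -0.441 0.896
  outer loop
   vertex 2.9 1.2 2.0
   vertex 2.6 4.9 3.8
   vertex 0.7 1.9 2.2
  endloop
 endfacet
 facet normal -0.299 0.516 -0.803
  outer loop
   vertex 0.7 4.6 2.9
   vertex 5.0 4.6 1.3
   vertex 0.2 1.2 0.9
  endloop
 endfacet
 facet normal -0.068 0.981 -0.183
  outer loop
   vertex 0.7 4.6 2.9
   vertex 2.6 4.9 3.8
   vertex 5.0 4.6 1.3
  endloop
 endfacet
 facet normal -0.908 -0.105 0.406
  outer loop
   vertex 0.7 4.6 2.9
   vertex 0.2 1.2 0.9
   vertex 0.7 1.9 2.2
  endloop
 endfacet
 facet normal -0.386 -0.231 0.893
  outer loop
   vertex 0.7 4.6 2.9
   vertex 0.7 1.9 2.2
   vertex 2.6 4.9 3.8
  endloop
 endfacet
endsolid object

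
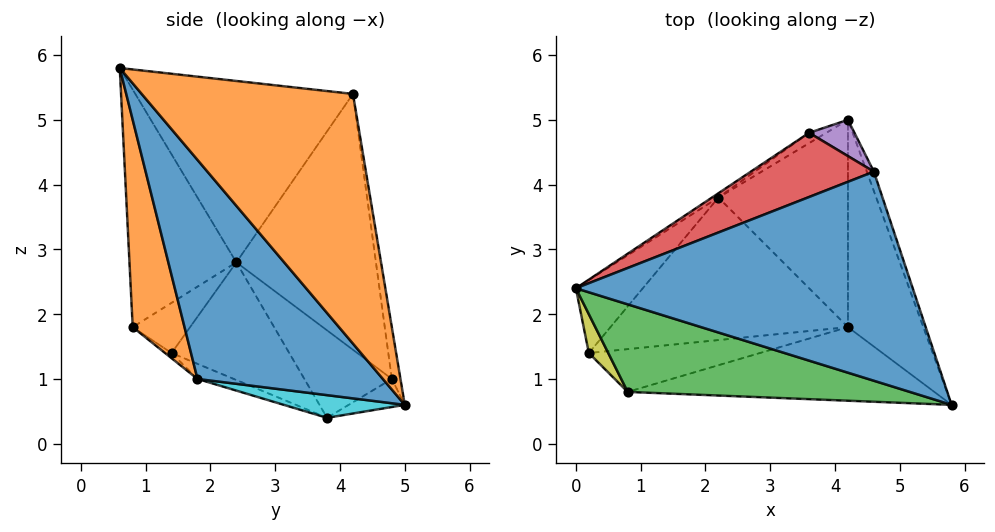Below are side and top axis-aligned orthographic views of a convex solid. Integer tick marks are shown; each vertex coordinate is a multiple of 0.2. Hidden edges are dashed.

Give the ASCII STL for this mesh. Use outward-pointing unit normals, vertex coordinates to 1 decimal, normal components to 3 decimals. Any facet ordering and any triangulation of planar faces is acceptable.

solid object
 facet normal -0.473 -0.060 0.879
  outer loop
   vertex 4.6 4.2 5.4
   vertex 0.0 2.4 2.8
   vertex 5.8 0.6 5.8
  endloop
 endfacet
 facet normal 0.949 0.313 -0.027
  outer loop
   vertex 4.6 4.2 5.4
   vertex 5.8 0.6 5.8
   vertex 4.2 5.0 0.6
  endloop
 endfacet
 facet normal -0.503 -0.625 0.597
  outer loop
   vertex 0.8 0.8 1.8
   vertex 5.8 0.6 5.8
   vertex 0.0 2.4 2.8
  endloop
 endfacet
 facet normal -0.462 0.859 0.222
  outer loop
   vertex 3.6 4.8 1.0
   vertex 0.0 2.4 2.8
   vertex 4.6 4.2 5.4
  endloop
 endfacet
 facet normal -0.203 0.963 0.177
  outer loop
   vertex 3.6 4.8 1.0
   vertex 4.6 4.2 5.4
   vertex 4.2 5.0 0.6
  endloop
 endfacet
 facet normal -0.569 0.821 -0.042
  outer loop
   vertex 3.6 4.8 1.0
   vertex 2.2 3.8 0.4
   vertex 0.0 2.4 2.8
  endloop
 endfacet
 facet normal -0.471 0.833 -0.290
  outer loop
   vertex 3.6 4.8 1.0
   vertex 4.2 5.0 0.6
   vertex 2.2 3.8 0.4
  endloop
 endfacet
 facet normal -0.772 0.460 -0.439
  outer loop
   vertex 0.2 1.4 1.4
   vertex 0.0 2.4 2.8
   vertex 2.2 3.8 0.4
  endloop
 endfacet
 facet normal -0.767 -0.569 0.297
  outer loop
   vertex 0.2 1.4 1.4
   vertex 0.8 0.8 1.8
   vertex 0.0 2.4 2.8
  endloop
 endfacet
 facet normal 0.171 -0.122 -0.978
  outer loop
   vertex 4.2 1.8 1.0
   vertex 2.2 3.8 0.4
   vertex 4.2 5.0 0.6
  endloop
 endfacet
 facet normal 0.945 -0.041 -0.325
  outer loop
   vertex 4.2 1.8 1.0
   vertex 4.2 5.0 0.6
   vertex 5.8 0.6 5.8
  endloop
 endfacet
 facet normal 0.203 -0.932 -0.301
  outer loop
   vertex 4.2 1.8 1.0
   vertex 5.8 0.6 5.8
   vertex 0.8 0.8 1.8
  endloop
 endfacet
 facet normal -0.060 -0.341 -0.938
  outer loop
   vertex 4.2 1.8 1.0
   vertex 0.2 1.4 1.4
   vertex 2.2 3.8 0.4
  endloop
 endfacet
 facet normal -0.025 -0.572 -0.820
  outer loop
   vertex 4.2 1.8 1.0
   vertex 0.8 0.8 1.8
   vertex 0.2 1.4 1.4
  endloop
 endfacet
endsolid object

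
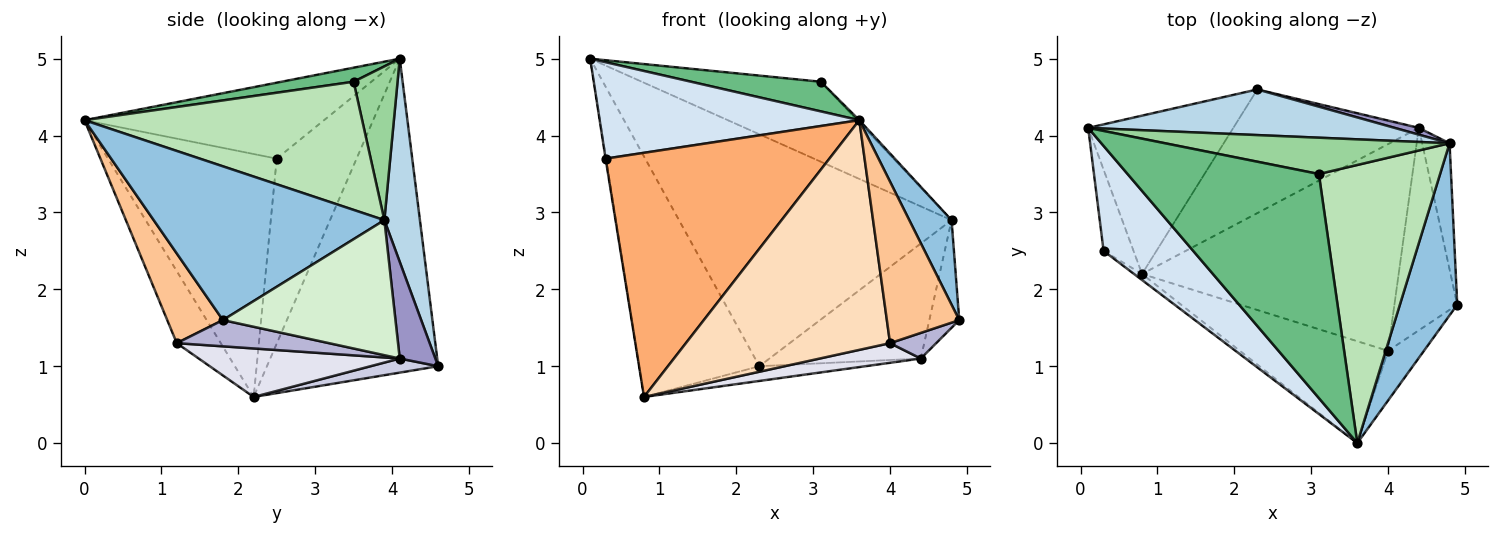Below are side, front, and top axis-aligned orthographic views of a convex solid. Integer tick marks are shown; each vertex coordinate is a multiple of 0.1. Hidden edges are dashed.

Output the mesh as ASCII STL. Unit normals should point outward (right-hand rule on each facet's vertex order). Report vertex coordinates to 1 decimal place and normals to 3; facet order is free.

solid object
 facet normal -0.765 0.537 -0.354
  outer loop
   vertex 2.3 4.6 1.0
   vertex 0.8 2.2 0.6
   vertex 0.1 4.1 5.0
  endloop
 endfacet
 facet normal 0.923 -0.169 0.344
  outer loop
   vertex 4.8 3.9 2.9
   vertex 3.6 0.0 4.2
   vertex 4.9 1.8 1.6
  endloop
 endfacet
 facet normal 0.127 0.973 0.191
  outer loop
   vertex 4.8 3.9 2.9
   vertex 2.3 4.6 1.0
   vertex 0.1 4.1 5.0
  endloop
 endfacet
 facet normal -0.529 -0.574 0.625
  outer loop
   vertex 0.3 2.5 3.7
   vertex 3.6 0.0 4.2
   vertex 0.1 4.1 5.0
  endloop
 endfacet
 facet normal -0.987 0.006 -0.160
  outer loop
   vertex 0.3 2.5 3.7
   vertex 0.1 4.1 5.0
   vertex 0.8 2.2 0.6
  endloop
 endfacet
 facet normal -0.602 -0.798 -0.020
  outer loop
   vertex 0.3 2.5 3.7
   vertex 0.8 2.2 0.6
   vertex 3.6 0.0 4.2
  endloop
 endfacet
 facet normal 0.592 -0.770 -0.237
  outer loop
   vertex 4.0 1.2 1.3
   vertex 4.9 1.8 1.6
   vertex 3.6 0.0 4.2
  endloop
 endfacet
 facet normal -0.193 -0.897 -0.398
  outer loop
   vertex 4.0 1.2 1.3
   vertex 3.6 0.0 4.2
   vertex 0.8 2.2 0.6
  endloop
 endfacet
 facet normal 0.073 -0.131 0.989
  outer loop
   vertex 3.1 3.5 4.7
   vertex 0.1 4.1 5.0
   vertex 3.6 0.0 4.2
  endloop
 endfacet
 facet normal 0.218 0.889 0.403
  outer loop
   vertex 3.1 3.5 4.7
   vertex 4.8 3.9 2.9
   vertex 0.1 4.1 5.0
  endloop
 endfacet
 facet normal 0.726 0.006 0.687
  outer loop
   vertex 3.1 3.5 4.7
   vertex 3.6 0.0 4.2
   vertex 4.8 3.9 2.9
  endloop
 endfacet
 facet normal 0.966 0.167 -0.196
  outer loop
   vertex 4.4 4.1 1.1
   vertex 4.8 3.9 2.9
   vertex 4.9 1.8 1.6
  endloop
 endfacet
 facet normal 0.229 0.972 0.057
  outer loop
   vertex 4.4 4.1 1.1
   vertex 2.3 4.6 1.0
   vertex 4.8 3.9 2.9
  endloop
 endfacet
 facet normal 0.383 -0.116 -0.917
  outer loop
   vertex 4.4 4.1 1.1
   vertex 4.9 1.8 1.6
   vertex 4.0 1.2 1.3
  endloop
 endfacet
 facet normal 0.075 0.118 -0.990
  outer loop
   vertex 4.4 4.1 1.1
   vertex 0.8 2.2 0.6
   vertex 2.3 4.6 1.0
  endloop
 endfacet
 facet normal 0.185 -0.093 -0.978
  outer loop
   vertex 4.4 4.1 1.1
   vertex 4.0 1.2 1.3
   vertex 0.8 2.2 0.6
  endloop
 endfacet
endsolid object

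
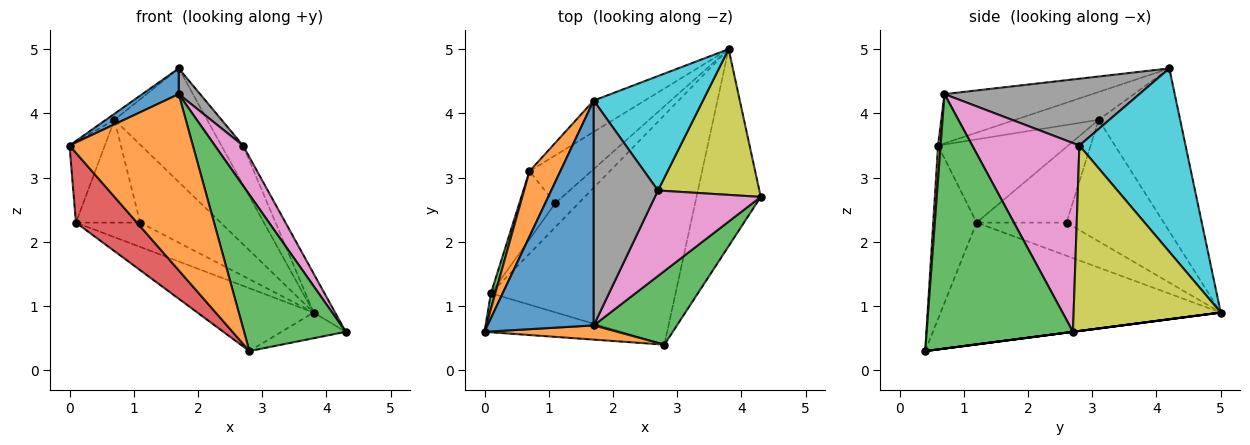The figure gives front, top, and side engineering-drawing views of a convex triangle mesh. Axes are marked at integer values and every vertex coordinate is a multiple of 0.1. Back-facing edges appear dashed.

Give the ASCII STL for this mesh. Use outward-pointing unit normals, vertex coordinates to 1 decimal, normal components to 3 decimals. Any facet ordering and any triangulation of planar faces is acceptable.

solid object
 facet normal -0.419 -0.103 0.902
  outer loop
   vertex 1.7 0.7 4.3
   vertex 1.7 4.2 4.7
   vertex 0.0 0.6 3.5
  endloop
 endfacet
 facet normal 0.021 -0.997 0.080
  outer loop
   vertex 2.8 0.4 0.3
   vertex 1.7 0.7 4.3
   vertex 0.0 0.6 3.5
  endloop
 endfacet
 facet normal 0.793 -0.551 0.259
  outer loop
   vertex 2.8 0.4 0.3
   vertex 4.3 2.7 0.6
   vertex 1.7 0.7 4.3
  endloop
 endfacet
 facet normal -0.527 -0.742 -0.415
  outer loop
   vertex 2.8 0.4 0.3
   vertex 0.0 0.6 3.5
   vertex 0.1 1.2 2.3
  endloop
 endfacet
 facet normal 0.000 0.129 -0.992
  outer loop
   vertex 2.8 0.4 0.3
   vertex 3.8 5.0 0.9
   vertex 4.3 2.7 0.6
  endloop
 endfacet
 facet normal -0.537 0.223 -0.814
  outer loop
   vertex 2.8 0.4 0.3
   vertex 0.1 1.2 2.3
   vertex 3.8 5.0 0.9
  endloop
 endfacet
 facet normal 0.850 -0.223 0.477
  outer loop
   vertex 2.7 2.8 3.5
   vertex 1.7 0.7 4.3
   vertex 4.3 2.7 0.6
  endloop
 endfacet
 facet normal 0.719 -0.079 0.691
  outer loop
   vertex 2.7 2.8 3.5
   vertex 1.7 4.2 4.7
   vertex 1.7 0.7 4.3
  endloop
 endfacet
 facet normal 0.870 0.127 0.476
  outer loop
   vertex 2.7 2.8 3.5
   vertex 4.3 2.7 0.6
   vertex 3.8 5.0 0.9
  endloop
 endfacet
 facet normal 0.846 0.172 0.504
  outer loop
   vertex 2.7 2.8 3.5
   vertex 3.8 5.0 0.9
   vertex 1.7 4.2 4.7
  endloop
 endfacet
 facet normal -0.647 0.735 -0.203
  outer loop
   vertex 0.7 3.1 3.9
   vertex 1.7 4.2 4.7
   vertex 3.8 5.0 0.9
  endloop
 endfacet
 facet normal -0.668 0.069 0.741
  outer loop
   vertex 0.7 3.1 3.9
   vertex 0.0 0.6 3.5
   vertex 1.7 4.2 4.7
  endloop
 endfacet
 facet normal -0.964 0.262 0.051
  outer loop
   vertex 0.7 3.1 3.9
   vertex 0.1 1.2 2.3
   vertex 0.0 0.6 3.5
  endloop
 endfacet
 facet normal -0.706 0.504 -0.497
  outer loop
   vertex 1.1 2.6 2.3
   vertex 3.8 5.0 0.9
   vertex 0.1 1.2 2.3
  endloop
 endfacet
 facet normal -0.717 0.594 -0.365
  outer loop
   vertex 1.1 2.6 2.3
   vertex 0.7 3.1 3.9
   vertex 3.8 5.0 0.9
  endloop
 endfacet
 facet normal -0.759 0.542 -0.359
  outer loop
   vertex 1.1 2.6 2.3
   vertex 0.1 1.2 2.3
   vertex 0.7 3.1 3.9
  endloop
 endfacet
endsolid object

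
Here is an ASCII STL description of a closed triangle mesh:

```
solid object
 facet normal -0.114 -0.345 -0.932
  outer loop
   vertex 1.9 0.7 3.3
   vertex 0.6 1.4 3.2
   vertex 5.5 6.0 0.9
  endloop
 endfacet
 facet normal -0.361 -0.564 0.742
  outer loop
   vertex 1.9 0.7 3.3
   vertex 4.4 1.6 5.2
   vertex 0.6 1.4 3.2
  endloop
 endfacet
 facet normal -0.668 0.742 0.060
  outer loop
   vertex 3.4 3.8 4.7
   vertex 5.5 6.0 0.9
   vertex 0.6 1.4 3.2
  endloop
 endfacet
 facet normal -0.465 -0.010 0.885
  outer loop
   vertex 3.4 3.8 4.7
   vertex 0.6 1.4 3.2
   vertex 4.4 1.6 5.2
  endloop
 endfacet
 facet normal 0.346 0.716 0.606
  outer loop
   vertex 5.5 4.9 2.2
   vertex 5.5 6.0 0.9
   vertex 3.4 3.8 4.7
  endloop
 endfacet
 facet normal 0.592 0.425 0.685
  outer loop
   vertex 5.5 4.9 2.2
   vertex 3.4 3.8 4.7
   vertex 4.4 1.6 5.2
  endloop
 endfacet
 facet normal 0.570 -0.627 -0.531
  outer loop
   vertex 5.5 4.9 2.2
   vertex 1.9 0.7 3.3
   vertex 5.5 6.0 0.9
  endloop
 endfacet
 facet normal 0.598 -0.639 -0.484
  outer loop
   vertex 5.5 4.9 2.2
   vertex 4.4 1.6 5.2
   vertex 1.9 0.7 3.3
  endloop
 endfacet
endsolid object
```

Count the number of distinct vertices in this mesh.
6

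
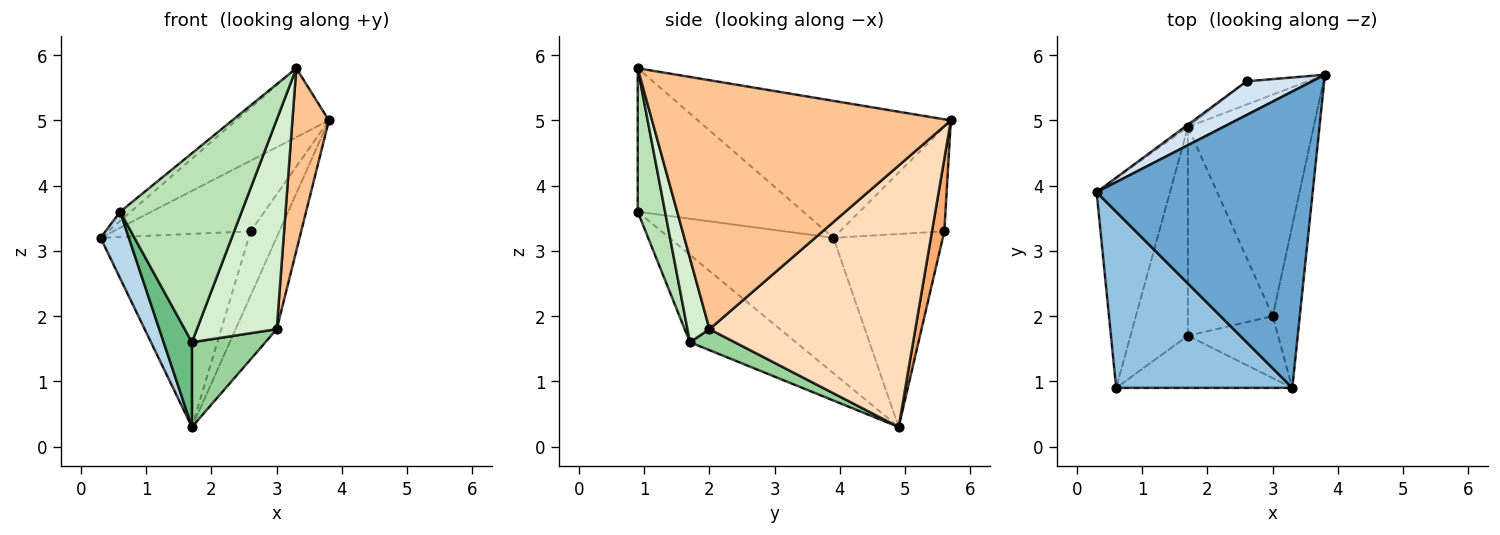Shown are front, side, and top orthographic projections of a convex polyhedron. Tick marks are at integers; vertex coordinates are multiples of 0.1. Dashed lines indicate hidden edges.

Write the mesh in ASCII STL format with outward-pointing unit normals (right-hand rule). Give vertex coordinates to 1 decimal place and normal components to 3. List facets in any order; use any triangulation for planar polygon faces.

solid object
 facet normal -0.525 0.193 0.829
  outer loop
   vertex 3.3 0.9 5.8
   vertex 3.8 5.7 5.0
   vertex 0.3 3.9 3.2
  endloop
 endfacet
 facet normal -0.631 0.040 0.775
  outer loop
   vertex 0.6 0.9 3.6
   vertex 3.3 0.9 5.8
   vertex 0.3 3.9 3.2
  endloop
 endfacet
 facet normal -0.869 -0.150 -0.471
  outer loop
   vertex 0.6 0.9 3.6
   vertex 0.3 3.9 3.2
   vertex 1.7 4.9 0.3
  endloop
 endfacet
 facet normal -0.566 0.744 0.355
  outer loop
   vertex 2.6 5.6 3.3
   vertex 0.3 3.9 3.2
   vertex 3.8 5.7 5.0
  endloop
 endfacet
 facet normal -0.594 0.804 -0.009
  outer loop
   vertex 2.6 5.6 3.3
   vertex 1.7 4.9 0.3
   vertex 0.3 3.9 3.2
  endloop
 endfacet
 facet normal 0.375 0.872 -0.316
  outer loop
   vertex 2.6 5.6 3.3
   vertex 3.8 5.7 5.0
   vertex 1.7 4.9 0.3
  endloop
 endfacet
 facet normal 0.987 -0.121 -0.107
  outer loop
   vertex 3.0 2.0 1.8
   vertex 3.8 5.7 5.0
   vertex 3.3 0.9 5.8
  endloop
 endfacet
 facet normal 0.887 0.177 -0.426
  outer loop
   vertex 3.0 2.0 1.8
   vertex 1.7 4.9 0.3
   vertex 3.8 5.7 5.0
  endloop
 endfacet
 facet normal -0.816 -0.218 -0.536
  outer loop
   vertex 1.7 1.7 1.6
   vertex 0.6 0.9 3.6
   vertex 1.7 4.9 0.3
  endloop
 endfacet
 facet normal 0.224 -0.367 -0.903
  outer loop
   vertex 1.7 1.7 1.6
   vertex 1.7 4.9 0.3
   vertex 3.0 2.0 1.8
  endloop
 endfacet
 facet normal 0.212 -0.942 -0.260
  outer loop
   vertex 1.7 1.7 1.6
   vertex 3.3 0.9 5.8
   vertex 0.6 0.9 3.6
  endloop
 endfacet
 facet normal 0.256 -0.927 -0.274
  outer loop
   vertex 1.7 1.7 1.6
   vertex 3.0 2.0 1.8
   vertex 3.3 0.9 5.8
  endloop
 endfacet
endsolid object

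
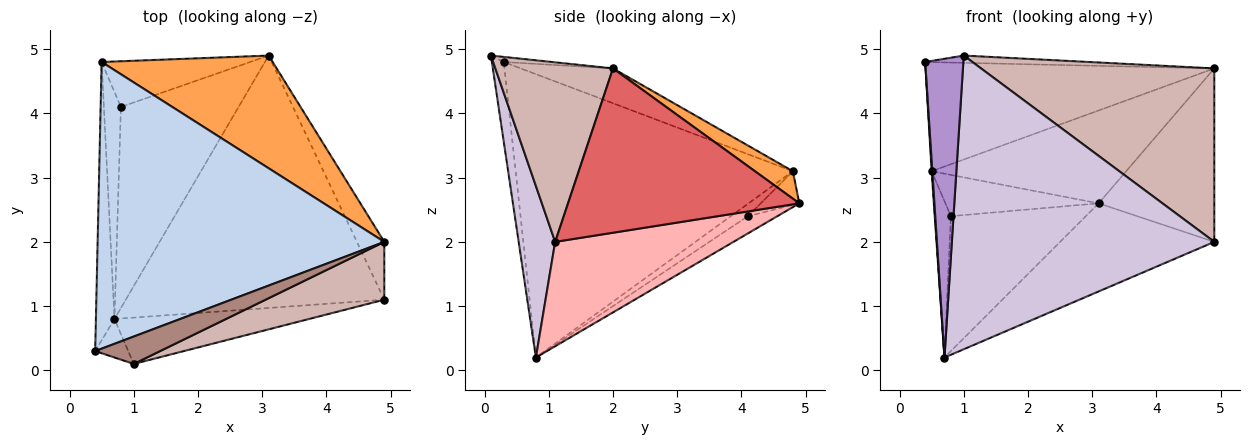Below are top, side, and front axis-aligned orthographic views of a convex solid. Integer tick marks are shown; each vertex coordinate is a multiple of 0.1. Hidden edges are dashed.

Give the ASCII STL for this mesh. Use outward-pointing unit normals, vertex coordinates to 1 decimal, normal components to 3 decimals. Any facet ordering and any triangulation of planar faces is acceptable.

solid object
 facet normal -0.121 0.553 -0.824
  outer loop
   vertex 0.8 4.1 2.4
   vertex 3.1 4.9 2.6
   vertex 0.7 0.8 0.2
  endloop
 endfacet
 facet normal -0.113 0.353 0.929
  outer loop
   vertex 0.5 4.8 3.1
   vertex 0.4 0.3 4.8
   vertex 4.9 2.0 4.7
  endloop
 endfacet
 facet normal 0.123 0.631 0.766
  outer loop
   vertex 0.5 4.8 3.1
   vertex 4.9 2.0 4.7
   vertex 3.1 4.9 2.6
  endloop
 endfacet
 facet normal -0.166 0.661 -0.732
  outer loop
   vertex 0.5 4.8 3.1
   vertex 3.1 4.9 2.6
   vertex 0.8 4.1 2.4
  endloop
 endfacet
 facet normal -0.998 -0.003 -0.065
  outer loop
   vertex 0.5 4.8 3.1
   vertex 0.7 0.8 0.2
   vertex 0.4 0.3 4.8
  endloop
 endfacet
 facet normal -0.513 0.487 -0.707
  outer loop
   vertex 0.5 4.8 3.1
   vertex 0.8 4.1 2.4
   vertex 0.7 0.8 0.2
  endloop
 endfacet
 facet normal 0.885 0.442 -0.147
  outer loop
   vertex 4.9 1.1 2.0
   vertex 3.1 4.9 2.6
   vertex 4.9 2.0 4.7
  endloop
 endfacet
 facet normal 0.356 0.308 -0.882
  outer loop
   vertex 4.9 1.1 2.0
   vertex 0.7 0.8 0.2
   vertex 3.1 4.9 2.6
  endloop
 endfacet
 facet normal -0.295 -0.948 -0.122
  outer loop
   vertex 1.0 0.1 4.9
   vertex 0.4 0.3 4.8
   vertex 0.7 0.8 0.2
  endloop
 endfacet
 facet normal 0.136 -0.979 -0.154
  outer loop
   vertex 1.0 0.1 4.9
   vertex 0.7 0.8 0.2
   vertex 4.9 1.1 2.0
  endloop
 endfacet
 facet normal -0.075 0.256 0.964
  outer loop
   vertex 1.0 0.1 4.9
   vertex 4.9 2.0 4.7
   vertex 0.4 0.3 4.8
  endloop
 endfacet
 facet normal 0.432 -0.856 0.285
  outer loop
   vertex 1.0 0.1 4.9
   vertex 4.9 1.1 2.0
   vertex 4.9 2.0 4.7
  endloop
 endfacet
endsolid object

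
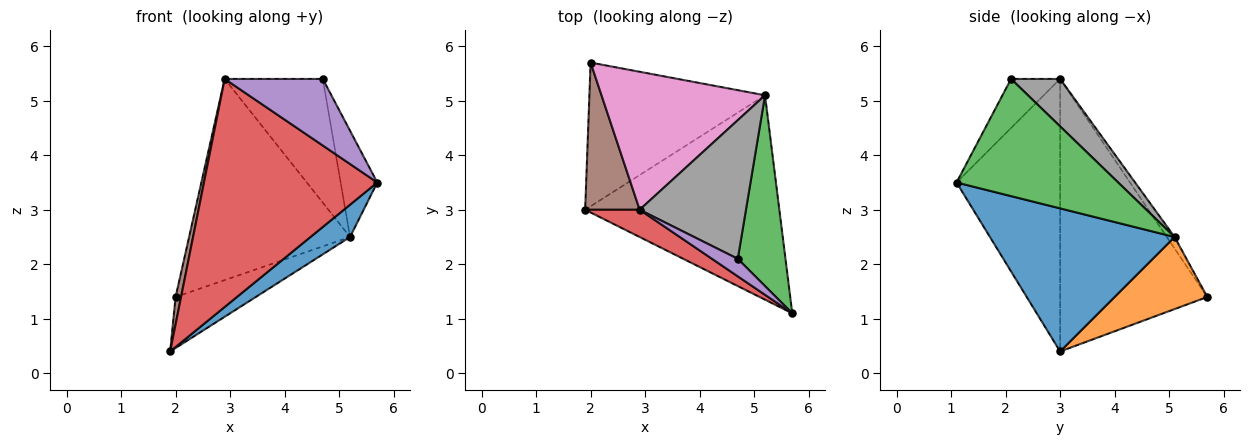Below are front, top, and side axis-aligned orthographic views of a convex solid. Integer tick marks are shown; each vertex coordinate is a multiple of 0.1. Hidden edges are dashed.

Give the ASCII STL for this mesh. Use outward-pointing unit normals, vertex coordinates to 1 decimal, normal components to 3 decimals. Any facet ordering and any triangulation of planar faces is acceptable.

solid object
 facet normal 0.588 -0.126 -0.799
  outer loop
   vertex 5.2 5.1 2.5
   vertex 5.7 1.1 3.5
   vertex 1.9 3.0 0.4
  endloop
 endfacet
 facet normal 0.361 0.312 -0.879
  outer loop
   vertex 5.2 5.1 2.5
   vertex 1.9 3.0 0.4
   vertex 2.0 5.7 1.4
  endloop
 endfacet
 facet normal 0.906 0.206 0.369
  outer loop
   vertex 5.2 5.1 2.5
   vertex 4.7 2.1 5.4
   vertex 5.7 1.1 3.5
  endloop
 endfacet
 facet normal -0.510 -0.854 0.102
  outer loop
   vertex 2.9 3.0 5.4
   vertex 1.9 3.0 0.4
   vertex 5.7 1.1 3.5
  endloop
 endfacet
 facet normal -0.435 -0.871 0.229
  outer loop
   vertex 2.9 3.0 5.4
   vertex 5.7 1.1 3.5
   vertex 4.7 2.1 5.4
  endloop
 endfacet
 facet normal -0.980 -0.036 0.196
  outer loop
   vertex 2.9 3.0 5.4
   vertex 2.0 5.7 1.4
   vertex 1.9 3.0 0.4
  endloop
 endfacet
 facet normal -0.040 0.824 0.565
  outer loop
   vertex 2.9 3.0 5.4
   vertex 5.2 5.1 2.5
   vertex 2.0 5.7 1.4
  endloop
 endfacet
 facet normal 0.316 0.632 0.708
  outer loop
   vertex 2.9 3.0 5.4
   vertex 4.7 2.1 5.4
   vertex 5.2 5.1 2.5
  endloop
 endfacet
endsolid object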